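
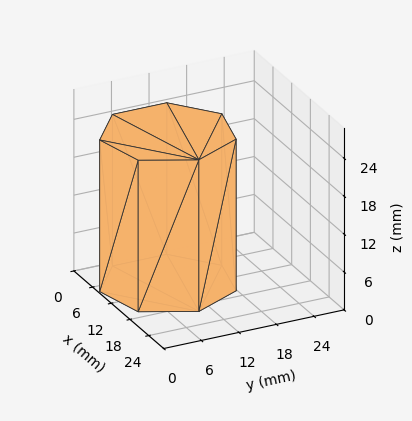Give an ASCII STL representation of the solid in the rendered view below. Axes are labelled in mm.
Reading the render: the shape is a regular 7-sided prism (a cylinder approximated with 7 flat sides), circumscribed radius ≈ 10 mm, height ≈ 24 mm (dimensions read to the nearest mm from the axis ticks). For the STL, each face is triangulated and given an outward normal.

solid part
  facet normal 0.0000 0.0000 -1.0000
    outer loop
      vertex 7.775 19.749 0.000
      vertex 16.235 17.818 0.000
      vertex 20.000 10.000 0.000
    endloop
  endfacet
  facet normal 0.0000 0.0000 -1.0000
    outer loop
      vertex 0.990 14.339 0.000
      vertex 7.775 19.749 0.000
      vertex 20.000 10.000 0.000
    endloop
  endfacet
  facet normal 0.0000 0.0000 -1.0000
    outer loop
      vertex 0.990 5.661 0.000
      vertex 0.990 14.339 0.000
      vertex 20.000 10.000 0.000
    endloop
  endfacet
  facet normal 0.0000 0.0000 -1.0000
    outer loop
      vertex 7.775 0.251 0.000
      vertex 0.990 5.661 0.000
      vertex 20.000 10.000 0.000
    endloop
  endfacet
  facet normal 0.0000 0.0000 -1.0000
    outer loop
      vertex 16.235 2.182 0.000
      vertex 7.775 0.251 0.000
      vertex 20.000 10.000 0.000
    endloop
  endfacet
  facet normal 0.0000 0.0000 1.0000
    outer loop
      vertex 20.000 10.000 24.000
      vertex 16.235 17.818 24.000
      vertex 7.775 19.749 24.000
    endloop
  endfacet
  facet normal 0.0000 0.0000 1.0000
    outer loop
      vertex 20.000 10.000 24.000
      vertex 7.775 19.749 24.000
      vertex 0.990 14.339 24.000
    endloop
  endfacet
  facet normal 0.0000 0.0000 1.0000
    outer loop
      vertex 20.000 10.000 24.000
      vertex 0.990 14.339 24.000
      vertex 0.990 5.661 24.000
    endloop
  endfacet
  facet normal 0.0000 0.0000 1.0000
    outer loop
      vertex 20.000 10.000 24.000
      vertex 0.990 5.661 24.000
      vertex 7.775 0.251 24.000
    endloop
  endfacet
  facet normal 0.0000 0.0000 1.0000
    outer loop
      vertex 20.000 10.000 24.000
      vertex 7.775 0.251 24.000
      vertex 16.235 2.182 24.000
    endloop
  endfacet
  facet normal 0.9010 0.4339 0.0000
    outer loop
      vertex 20.000 10.000 0.000
      vertex 16.235 17.818 0.000
      vertex 16.235 17.818 24.000
    endloop
  endfacet
  facet normal 0.9010 0.4339 0.0000
    outer loop
      vertex 20.000 10.000 0.000
      vertex 16.235 17.818 24.000
      vertex 20.000 10.000 24.000
    endloop
  endfacet
  facet normal 0.2225 0.9749 0.0000
    outer loop
      vertex 16.235 17.818 0.000
      vertex 7.775 19.749 0.000
      vertex 7.775 19.749 24.000
    endloop
  endfacet
  facet normal 0.2225 0.9749 0.0000
    outer loop
      vertex 16.235 17.818 0.000
      vertex 7.775 19.749 24.000
      vertex 16.235 17.818 24.000
    endloop
  endfacet
  facet normal -0.6234 0.7819 0.0000
    outer loop
      vertex 7.775 19.749 0.000
      vertex 0.990 14.339 0.000
      vertex 0.990 14.339 24.000
    endloop
  endfacet
  facet normal -0.6234 0.7819 0.0000
    outer loop
      vertex 7.775 19.749 0.000
      vertex 0.990 14.339 24.000
      vertex 7.775 19.749 24.000
    endloop
  endfacet
  facet normal -1.0000 0.0000 0.0000
    outer loop
      vertex 0.990 14.339 0.000
      vertex 0.990 5.661 0.000
      vertex 0.990 5.661 24.000
    endloop
  endfacet
  facet normal -1.0000 0.0000 0.0000
    outer loop
      vertex 0.990 14.339 0.000
      vertex 0.990 5.661 24.000
      vertex 0.990 14.339 24.000
    endloop
  endfacet
  facet normal -0.6234 -0.7819 0.0000
    outer loop
      vertex 0.990 5.661 0.000
      vertex 7.775 0.251 0.000
      vertex 7.775 0.251 24.000
    endloop
  endfacet
  facet normal -0.6234 -0.7819 0.0000
    outer loop
      vertex 0.990 5.661 0.000
      vertex 7.775 0.251 24.000
      vertex 0.990 5.661 24.000
    endloop
  endfacet
  facet normal 0.2225 -0.9749 0.0000
    outer loop
      vertex 7.775 0.251 0.000
      vertex 16.235 2.182 0.000
      vertex 16.235 2.182 24.000
    endloop
  endfacet
  facet normal 0.2225 -0.9749 0.0000
    outer loop
      vertex 7.775 0.251 0.000
      vertex 16.235 2.182 24.000
      vertex 7.775 0.251 24.000
    endloop
  endfacet
  facet normal 0.9010 -0.4339 0.0000
    outer loop
      vertex 16.235 2.182 0.000
      vertex 20.000 10.000 0.000
      vertex 20.000 10.000 24.000
    endloop
  endfacet
  facet normal 0.9010 -0.4339 0.0000
    outer loop
      vertex 16.235 2.182 0.000
      vertex 20.000 10.000 24.000
      vertex 16.235 2.182 24.000
    endloop
  endfacet
endsolid part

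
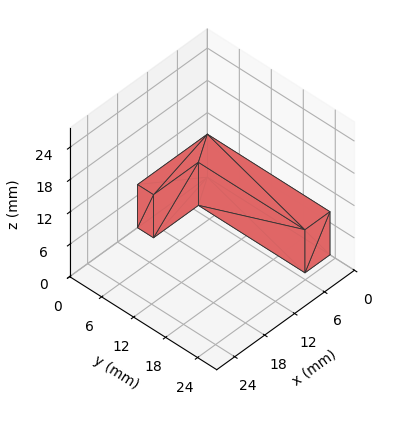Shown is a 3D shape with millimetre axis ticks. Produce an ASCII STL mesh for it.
Reading the render: the shape is an L-shaped prism: outer 14 × 23 mm, arm thicknesses ≈ 3 mm (horizontal) and 5 mm (vertical), extruded 8 mm in z (dimensions read to the nearest mm from the axis ticks). For the STL, each face is triangulated and given an outward normal.

solid part
  facet normal 0.0000 0.0000 -1.0000
    outer loop
      vertex 14.000 3.000 0.000
      vertex 14.000 0.000 0.000
      vertex 0.000 0.000 0.000
    endloop
  endfacet
  facet normal 0.0000 0.0000 -1.0000
    outer loop
      vertex 5.000 3.000 0.000
      vertex 14.000 3.000 0.000
      vertex 0.000 0.000 0.000
    endloop
  endfacet
  facet normal 0.0000 0.0000 -1.0000
    outer loop
      vertex 5.000 23.000 0.000
      vertex 5.000 3.000 0.000
      vertex 0.000 0.000 0.000
    endloop
  endfacet
  facet normal 0.0000 0.0000 -1.0000
    outer loop
      vertex 0.000 23.000 0.000
      vertex 5.000 23.000 0.000
      vertex 0.000 0.000 0.000
    endloop
  endfacet
  facet normal 0.0000 0.0000 1.0000
    outer loop
      vertex 0.000 0.000 8.000
      vertex 14.000 0.000 8.000
      vertex 14.000 3.000 8.000
    endloop
  endfacet
  facet normal 0.0000 0.0000 1.0000
    outer loop
      vertex 0.000 0.000 8.000
      vertex 14.000 3.000 8.000
      vertex 5.000 3.000 8.000
    endloop
  endfacet
  facet normal 0.0000 0.0000 1.0000
    outer loop
      vertex 0.000 0.000 8.000
      vertex 5.000 3.000 8.000
      vertex 5.000 23.000 8.000
    endloop
  endfacet
  facet normal 0.0000 0.0000 1.0000
    outer loop
      vertex 0.000 0.000 8.000
      vertex 5.000 23.000 8.000
      vertex 0.000 23.000 8.000
    endloop
  endfacet
  facet normal 0.0000 -1.0000 0.0000
    outer loop
      vertex 0.000 0.000 0.000
      vertex 14.000 0.000 0.000
      vertex 14.000 0.000 8.000
    endloop
  endfacet
  facet normal 0.0000 -1.0000 0.0000
    outer loop
      vertex 0.000 0.000 0.000
      vertex 14.000 0.000 8.000
      vertex 0.000 0.000 8.000
    endloop
  endfacet
  facet normal 1.0000 0.0000 0.0000
    outer loop
      vertex 14.000 0.000 0.000
      vertex 14.000 3.000 0.000
      vertex 14.000 3.000 8.000
    endloop
  endfacet
  facet normal 1.0000 0.0000 0.0000
    outer loop
      vertex 14.000 0.000 0.000
      vertex 14.000 3.000 8.000
      vertex 14.000 0.000 8.000
    endloop
  endfacet
  facet normal 0.0000 1.0000 0.0000
    outer loop
      vertex 14.000 3.000 0.000
      vertex 5.000 3.000 0.000
      vertex 5.000 3.000 8.000
    endloop
  endfacet
  facet normal 0.0000 1.0000 0.0000
    outer loop
      vertex 14.000 3.000 0.000
      vertex 5.000 3.000 8.000
      vertex 14.000 3.000 8.000
    endloop
  endfacet
  facet normal 1.0000 0.0000 0.0000
    outer loop
      vertex 5.000 3.000 0.000
      vertex 5.000 23.000 0.000
      vertex 5.000 23.000 8.000
    endloop
  endfacet
  facet normal 1.0000 0.0000 0.0000
    outer loop
      vertex 5.000 3.000 0.000
      vertex 5.000 23.000 8.000
      vertex 5.000 3.000 8.000
    endloop
  endfacet
  facet normal 0.0000 1.0000 0.0000
    outer loop
      vertex 5.000 23.000 0.000
      vertex 0.000 23.000 0.000
      vertex 0.000 23.000 8.000
    endloop
  endfacet
  facet normal 0.0000 1.0000 0.0000
    outer loop
      vertex 5.000 23.000 0.000
      vertex 0.000 23.000 8.000
      vertex 5.000 23.000 8.000
    endloop
  endfacet
  facet normal -1.0000 0.0000 0.0000
    outer loop
      vertex 0.000 23.000 0.000
      vertex 0.000 0.000 0.000
      vertex 0.000 0.000 8.000
    endloop
  endfacet
  facet normal -1.0000 0.0000 0.0000
    outer loop
      vertex 0.000 23.000 0.000
      vertex 0.000 0.000 8.000
      vertex 0.000 23.000 8.000
    endloop
  endfacet
endsolid part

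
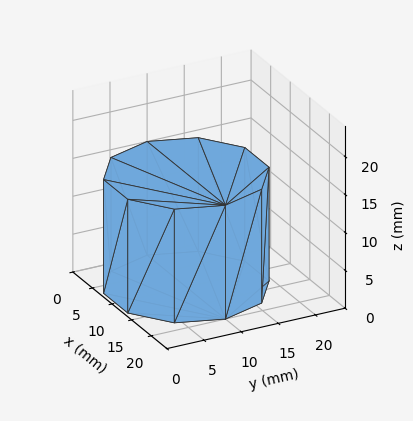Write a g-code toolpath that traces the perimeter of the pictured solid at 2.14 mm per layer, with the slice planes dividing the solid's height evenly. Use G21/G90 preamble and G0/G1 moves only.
Reading the render: the shape is a regular 10-sided prism (a cylinder approximated with 10 flat sides), circumscribed radius ≈ 10 mm, height ≈ 15 mm (dimensions read to the nearest mm from the axis ticks). For the g-code, the solid's height is divided into equal slices at the stated Δz and each level perimeter traced with G1 moves after a G0 lift.

; perimeter-only toolpath
G21 ; units = mm
G90 ; absolute positioning
G28 ; home
; layer 1
G0 Z2.14
G0 X20.00 Y10.00
G1 X18.09 Y15.88
G1 X13.09 Y19.51
G1 X6.91 Y19.51
G1 X1.91 Y15.88
G1 X0.00 Y10.00
G1 X1.91 Y4.12
G1 X6.91 Y0.49
G1 X13.09 Y0.49
G1 X18.09 Y4.12
G1 X20.00 Y10.00
; layer 2
G0 Z4.29
G0 X20.00 Y10.00
G1 X18.09 Y15.88
G1 X13.09 Y19.51
G1 X6.91 Y19.51
G1 X1.91 Y15.88
G1 X0.00 Y10.00
G1 X1.91 Y4.12
G1 X6.91 Y0.49
G1 X13.09 Y0.49
G1 X18.09 Y4.12
G1 X20.00 Y10.00
; layer 3
G0 Z6.43
G0 X20.00 Y10.00
G1 X18.09 Y15.88
G1 X13.09 Y19.51
G1 X6.91 Y19.51
G1 X1.91 Y15.88
G1 X0.00 Y10.00
G1 X1.91 Y4.12
G1 X6.91 Y0.49
G1 X13.09 Y0.49
G1 X18.09 Y4.12
G1 X20.00 Y10.00
; layer 4
G0 Z8.57
G0 X20.00 Y10.00
G1 X18.09 Y15.88
G1 X13.09 Y19.51
G1 X6.91 Y19.51
G1 X1.91 Y15.88
G1 X0.00 Y10.00
G1 X1.91 Y4.12
G1 X6.91 Y0.49
G1 X13.09 Y0.49
G1 X18.09 Y4.12
G1 X20.00 Y10.00
; layer 5
G0 Z10.71
G0 X20.00 Y10.00
G1 X18.09 Y15.88
G1 X13.09 Y19.51
G1 X6.91 Y19.51
G1 X1.91 Y15.88
G1 X0.00 Y10.00
G1 X1.91 Y4.12
G1 X6.91 Y0.49
G1 X13.09 Y0.49
G1 X18.09 Y4.12
G1 X20.00 Y10.00
; layer 6
G0 Z12.86
G0 X20.00 Y10.00
G1 X18.09 Y15.88
G1 X13.09 Y19.51
G1 X6.91 Y19.51
G1 X1.91 Y15.88
G1 X0.00 Y10.00
G1 X1.91 Y4.12
G1 X6.91 Y0.49
G1 X13.09 Y0.49
G1 X18.09 Y4.12
G1 X20.00 Y10.00
; layer 7
G0 Z15.00
G0 X20.00 Y10.00
G1 X18.09 Y15.88
G1 X13.09 Y19.51
G1 X6.91 Y19.51
G1 X1.91 Y15.88
G1 X0.00 Y10.00
G1 X1.91 Y4.12
G1 X6.91 Y0.49
G1 X13.09 Y0.49
G1 X18.09 Y4.12
G1 X20.00 Y10.00
M2 ; end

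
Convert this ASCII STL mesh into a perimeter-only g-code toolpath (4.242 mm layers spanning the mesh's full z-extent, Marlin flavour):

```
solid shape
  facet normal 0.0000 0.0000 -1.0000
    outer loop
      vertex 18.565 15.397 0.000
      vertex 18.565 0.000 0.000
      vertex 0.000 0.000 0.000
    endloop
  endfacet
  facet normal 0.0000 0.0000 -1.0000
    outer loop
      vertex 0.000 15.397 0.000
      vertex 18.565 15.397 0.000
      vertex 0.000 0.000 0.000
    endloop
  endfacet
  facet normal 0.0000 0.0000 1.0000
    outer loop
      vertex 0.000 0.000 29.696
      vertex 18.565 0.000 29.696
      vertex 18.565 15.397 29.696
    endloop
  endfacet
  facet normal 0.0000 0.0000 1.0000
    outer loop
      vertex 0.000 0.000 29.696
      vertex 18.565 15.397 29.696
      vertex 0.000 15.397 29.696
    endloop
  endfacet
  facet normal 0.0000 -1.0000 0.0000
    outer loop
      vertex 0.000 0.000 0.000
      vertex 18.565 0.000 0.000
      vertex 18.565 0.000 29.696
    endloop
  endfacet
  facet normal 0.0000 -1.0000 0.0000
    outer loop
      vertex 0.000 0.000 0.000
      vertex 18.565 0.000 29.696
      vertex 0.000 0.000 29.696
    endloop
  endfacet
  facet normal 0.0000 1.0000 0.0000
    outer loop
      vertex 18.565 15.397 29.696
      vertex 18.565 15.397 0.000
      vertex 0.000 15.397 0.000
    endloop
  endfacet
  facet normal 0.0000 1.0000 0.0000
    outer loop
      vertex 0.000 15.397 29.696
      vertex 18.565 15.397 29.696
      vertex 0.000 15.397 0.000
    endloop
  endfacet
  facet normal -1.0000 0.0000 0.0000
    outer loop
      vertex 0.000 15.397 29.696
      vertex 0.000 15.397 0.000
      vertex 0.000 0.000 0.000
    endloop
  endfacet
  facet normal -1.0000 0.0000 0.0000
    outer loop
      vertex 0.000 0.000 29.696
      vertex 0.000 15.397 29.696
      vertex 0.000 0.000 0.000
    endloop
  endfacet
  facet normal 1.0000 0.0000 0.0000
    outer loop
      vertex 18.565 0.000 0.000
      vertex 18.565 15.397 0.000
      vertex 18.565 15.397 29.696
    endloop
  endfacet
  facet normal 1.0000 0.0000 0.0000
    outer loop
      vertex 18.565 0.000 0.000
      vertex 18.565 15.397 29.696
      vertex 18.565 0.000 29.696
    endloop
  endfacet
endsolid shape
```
; perimeter-only toolpath
G21 ; units = mm
G90 ; absolute positioning
G28 ; home
; layer 1
G0 Z4.242
G0 X0.000 Y0.000
G1 X18.565 Y0.000
G1 X18.565 Y15.397
G1 X0.000 Y15.397
G1 X0.000 Y0.000
; layer 2
G0 Z8.485
G0 X0.000 Y0.000
G1 X18.565 Y0.000
G1 X18.565 Y15.397
G1 X0.000 Y15.397
G1 X0.000 Y0.000
; layer 3
G0 Z12.727
G0 X0.000 Y0.000
G1 X18.565 Y0.000
G1 X18.565 Y15.397
G1 X0.000 Y15.397
G1 X0.000 Y0.000
; layer 4
G0 Z16.969
G0 X0.000 Y0.000
G1 X18.565 Y0.000
G1 X18.565 Y15.397
G1 X0.000 Y15.397
G1 X0.000 Y0.000
; layer 5
G0 Z21.211
G0 X0.000 Y0.000
G1 X18.565 Y0.000
G1 X18.565 Y15.397
G1 X0.000 Y15.397
G1 X0.000 Y0.000
; layer 6
G0 Z25.454
G0 X0.000 Y0.000
G1 X18.565 Y0.000
G1 X18.565 Y15.397
G1 X0.000 Y15.397
G1 X0.000 Y0.000
; layer 7
G0 Z29.696
G0 X0.000 Y0.000
G1 X18.565 Y0.000
G1 X18.565 Y15.397
G1 X0.000 Y15.397
G1 X0.000 Y0.000
M2 ; end

The solid is a rectangular box, roughly 18.6 × 15.4 mm footprint and 29.7 mm tall. Slicing at Δz = 4.242 mm — 7 equal slices spanning the solid's height, so layer i sits at z = i·h/7 — gives 7 non-empty perimeters. Each is a 4-segment closed polygon; G0 lifts to the layer z and rapids to the start vertex, then G1 traces the edges.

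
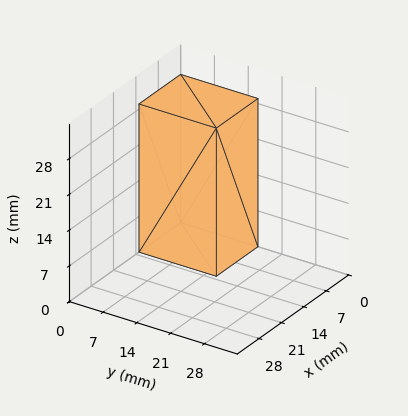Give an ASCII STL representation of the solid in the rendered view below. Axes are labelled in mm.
Reading the render: the shape is a rectangular box, roughly 13 × 16 mm footprint and 29 mm tall (dimensions read to the nearest mm from the axis ticks). For the STL, each face is triangulated and given an outward normal.

solid part
  facet normal 0.0000 0.0000 -1.0000
    outer loop
      vertex 13.00 16.00 0.00
      vertex 13.00 0.00 0.00
      vertex 0.00 0.00 0.00
    endloop
  endfacet
  facet normal 0.0000 0.0000 -1.0000
    outer loop
      vertex 0.00 16.00 0.00
      vertex 13.00 16.00 0.00
      vertex 0.00 0.00 0.00
    endloop
  endfacet
  facet normal 0.0000 0.0000 1.0000
    outer loop
      vertex 0.00 0.00 29.00
      vertex 13.00 0.00 29.00
      vertex 13.00 16.00 29.00
    endloop
  endfacet
  facet normal 0.0000 0.0000 1.0000
    outer loop
      vertex 0.00 0.00 29.00
      vertex 13.00 16.00 29.00
      vertex 0.00 16.00 29.00
    endloop
  endfacet
  facet normal 0.0000 -1.0000 0.0000
    outer loop
      vertex 0.00 0.00 0.00
      vertex 13.00 0.00 0.00
      vertex 13.00 0.00 29.00
    endloop
  endfacet
  facet normal 0.0000 -1.0000 0.0000
    outer loop
      vertex 0.00 0.00 0.00
      vertex 13.00 0.00 29.00
      vertex 0.00 0.00 29.00
    endloop
  endfacet
  facet normal 0.0000 1.0000 0.0000
    outer loop
      vertex 13.00 16.00 29.00
      vertex 13.00 16.00 0.00
      vertex 0.00 16.00 0.00
    endloop
  endfacet
  facet normal 0.0000 1.0000 0.0000
    outer loop
      vertex 0.00 16.00 29.00
      vertex 13.00 16.00 29.00
      vertex 0.00 16.00 0.00
    endloop
  endfacet
  facet normal -1.0000 0.0000 0.0000
    outer loop
      vertex 0.00 16.00 29.00
      vertex 0.00 16.00 0.00
      vertex 0.00 0.00 0.00
    endloop
  endfacet
  facet normal -1.0000 0.0000 0.0000
    outer loop
      vertex 0.00 0.00 29.00
      vertex 0.00 16.00 29.00
      vertex 0.00 0.00 0.00
    endloop
  endfacet
  facet normal 1.0000 0.0000 0.0000
    outer loop
      vertex 13.00 0.00 0.00
      vertex 13.00 16.00 0.00
      vertex 13.00 16.00 29.00
    endloop
  endfacet
  facet normal 1.0000 0.0000 0.0000
    outer loop
      vertex 13.00 0.00 0.00
      vertex 13.00 16.00 29.00
      vertex 13.00 0.00 29.00
    endloop
  endfacet
endsolid part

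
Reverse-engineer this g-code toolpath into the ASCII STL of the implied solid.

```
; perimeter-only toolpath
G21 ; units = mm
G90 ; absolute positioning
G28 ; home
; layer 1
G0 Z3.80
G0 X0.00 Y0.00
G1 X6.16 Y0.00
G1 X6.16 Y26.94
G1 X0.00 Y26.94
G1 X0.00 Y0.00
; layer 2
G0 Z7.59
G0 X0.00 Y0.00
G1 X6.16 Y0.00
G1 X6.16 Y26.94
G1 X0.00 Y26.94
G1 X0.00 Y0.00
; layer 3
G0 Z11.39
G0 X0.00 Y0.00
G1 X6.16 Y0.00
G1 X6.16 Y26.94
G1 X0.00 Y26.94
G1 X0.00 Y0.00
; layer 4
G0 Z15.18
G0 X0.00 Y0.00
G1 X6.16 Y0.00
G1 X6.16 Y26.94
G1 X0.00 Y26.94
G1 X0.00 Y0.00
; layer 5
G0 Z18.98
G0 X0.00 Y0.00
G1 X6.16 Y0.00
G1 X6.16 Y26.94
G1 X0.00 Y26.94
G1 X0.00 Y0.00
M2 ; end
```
solid part
  facet normal 0.0000 0.0000 -1.0000
    outer loop
      vertex 6.16 26.94 0.00
      vertex 6.16 0.00 0.00
      vertex 0.00 0.00 0.00
    endloop
  endfacet
  facet normal 0.0000 0.0000 -1.0000
    outer loop
      vertex 0.00 26.94 0.00
      vertex 6.16 26.94 0.00
      vertex 0.00 0.00 0.00
    endloop
  endfacet
  facet normal 0.0000 0.0000 1.0000
    outer loop
      vertex 0.00 0.00 18.98
      vertex 6.16 0.00 18.98
      vertex 6.16 26.94 18.98
    endloop
  endfacet
  facet normal 0.0000 0.0000 1.0000
    outer loop
      vertex 0.00 0.00 18.98
      vertex 6.16 26.94 18.98
      vertex 0.00 26.94 18.98
    endloop
  endfacet
  facet normal 0.0000 -1.0000 0.0000
    outer loop
      vertex 0.00 0.00 0.00
      vertex 6.16 0.00 0.00
      vertex 6.16 0.00 18.98
    endloop
  endfacet
  facet normal 0.0000 -1.0000 0.0000
    outer loop
      vertex 0.00 0.00 0.00
      vertex 6.16 0.00 18.98
      vertex 0.00 0.00 18.98
    endloop
  endfacet
  facet normal 0.0000 1.0000 0.0000
    outer loop
      vertex 6.16 26.94 18.98
      vertex 6.16 26.94 0.00
      vertex 0.00 26.94 0.00
    endloop
  endfacet
  facet normal 0.0000 1.0000 0.0000
    outer loop
      vertex 0.00 26.94 18.98
      vertex 6.16 26.94 18.98
      vertex 0.00 26.94 0.00
    endloop
  endfacet
  facet normal -1.0000 0.0000 0.0000
    outer loop
      vertex 0.00 26.94 18.98
      vertex 0.00 26.94 0.00
      vertex 0.00 0.00 0.00
    endloop
  endfacet
  facet normal -1.0000 0.0000 0.0000
    outer loop
      vertex 0.00 0.00 18.98
      vertex 0.00 26.94 18.98
      vertex 0.00 0.00 0.00
    endloop
  endfacet
  facet normal 1.0000 0.0000 0.0000
    outer loop
      vertex 6.16 0.00 0.00
      vertex 6.16 26.94 0.00
      vertex 6.16 26.94 18.98
    endloop
  endfacet
  facet normal 1.0000 0.0000 0.0000
    outer loop
      vertex 6.16 0.00 0.00
      vertex 6.16 26.94 18.98
      vertex 6.16 0.00 18.98
    endloop
  endfacet
endsolid part

The G0 Z moves step by Δz≈3.80 mm. Every layer's G1 loop is the same polygon, so the solid is a straight extrusion of it from z=0 to z≈19. Closing with flat bottom and top caps and triangulating gives 12 facets — a rectangular box, roughly 6.16 × 26.9 mm footprint and 19 mm tall.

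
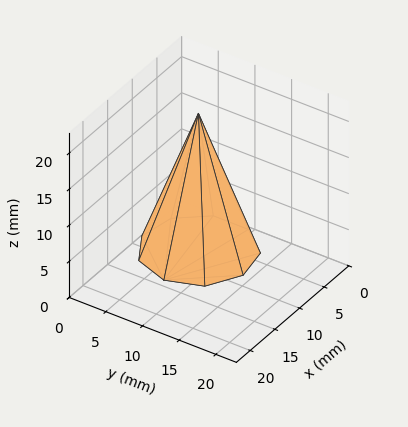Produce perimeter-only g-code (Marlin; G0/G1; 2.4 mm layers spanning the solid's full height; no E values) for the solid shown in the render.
Reading the render: the shape is a regular 9-sided pyramid, base circumscribed radius ≈ 7 mm, apex at z ≈ 19 mm (dimensions read to the nearest mm from the axis ticks). For the g-code, the solid's height is divided into equal slices at the stated Δz and each level perimeter traced with G1 moves after a G0 lift.

; perimeter-only toolpath
G21 ; units = mm
G90 ; absolute positioning
G28 ; home
; layer 1
G0 Z2.4
G0 X13.1 Y7.0
G1 X11.7 Y10.9
G1 X8.0 Y13.0
G1 X3.9 Y12.3
G1 X1.2 Y9.1
G1 X1.2 Y4.9
G1 X3.9 Y1.7
G1 X8.0 Y1.0
G1 X11.7 Y3.1
G1 X13.1 Y7.0
; layer 2
G0 Z4.8
G0 X12.2 Y7.0
G1 X11.1 Y10.4
G1 X7.9 Y12.2
G1 X4.4 Y11.6
G1 X2.0 Y8.8
G1 X2.0 Y5.2
G1 X4.4 Y2.4
G1 X7.9 Y1.8
G1 X11.1 Y3.6
G1 X12.2 Y7.0
; layer 3
G0 Z7.1
G0 X11.4 Y7.0
G1 X10.4 Y9.8
G1 X7.8 Y11.3
G1 X4.8 Y10.8
G1 X2.9 Y8.5
G1 X2.9 Y5.5
G1 X4.8 Y3.2
G1 X7.8 Y2.7
G1 X10.4 Y4.2
G1 X11.4 Y7.0
; layer 4
G0 Z9.5
G0 X10.5 Y7.0
G1 X9.7 Y9.2
G1 X7.6 Y10.4
G1 X5.2 Y10.1
G1 X3.7 Y8.2
G1 X3.7 Y5.8
G1 X5.2 Y4.0
G1 X7.6 Y3.5
G1 X9.7 Y4.8
G1 X10.5 Y7.0
; layer 5
G0 Z11.9
G0 X9.6 Y7.0
G1 X9.0 Y8.7
G1 X7.4 Y9.6
G1 X5.7 Y9.3
G1 X4.5 Y7.9
G1 X4.5 Y6.1
G1 X5.7 Y4.7
G1 X7.4 Y4.4
G1 X9.0 Y5.3
G1 X9.6 Y7.0
; layer 6
G0 Z14.2
G0 X8.8 Y7.0
G1 X8.3 Y8.1
G1 X7.3 Y8.7
G1 X6.1 Y8.5
G1 X5.3 Y7.6
G1 X5.3 Y6.4
G1 X6.1 Y5.5
G1 X7.3 Y5.3
G1 X8.3 Y5.9
G1 X8.8 Y7.0
; layer 7
G0 Z16.6
G0 X7.9 Y7.0
G1 X7.7 Y7.6
G1 X7.2 Y7.9
G1 X6.6 Y7.8
G1 X6.2 Y7.3
G1 X6.2 Y6.7
G1 X6.6 Y6.2
G1 X7.2 Y6.1
G1 X7.7 Y6.4
G1 X7.9 Y7.0
M2 ; end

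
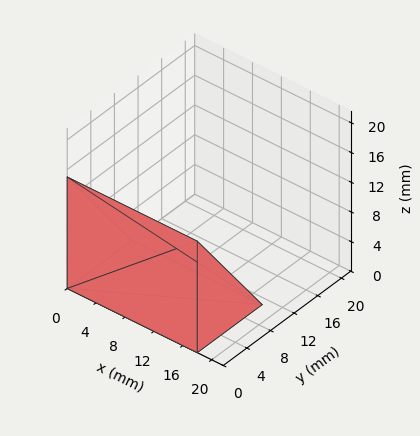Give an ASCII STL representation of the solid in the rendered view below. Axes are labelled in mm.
Reading the render: the shape is a wedge (ramp): 18 × 11 mm base, rising to 15 mm along the y=0 edge and sloping linearly to z=0 at y=11 (dimensions read to the nearest mm from the axis ticks). For the STL, each face is triangulated and given an outward normal.

solid part
  facet normal 0.0000 0.0000 -1.0000
    outer loop
      vertex 18.000 11.000 0.000
      vertex 18.000 0.000 0.000
      vertex 0.000 0.000 0.000
    endloop
  endfacet
  facet normal 0.0000 0.0000 -1.0000
    outer loop
      vertex 0.000 11.000 0.000
      vertex 18.000 11.000 0.000
      vertex 0.000 0.000 0.000
    endloop
  endfacet
  facet normal 0.0000 -1.0000 0.0000
    outer loop
      vertex 0.000 0.000 0.000
      vertex 18.000 0.000 0.000
      vertex 18.000 0.000 15.000
    endloop
  endfacet
  facet normal 0.0000 -1.0000 0.0000
    outer loop
      vertex 0.000 0.000 0.000
      vertex 18.000 0.000 15.000
      vertex 0.000 0.000 15.000
    endloop
  endfacet
  facet normal 0.0000 0.8064 0.5914
    outer loop
      vertex 0.000 0.000 15.000
      vertex 18.000 0.000 15.000
      vertex 18.000 11.000 0.000
    endloop
  endfacet
  facet normal 0.0000 0.8064 0.5914
    outer loop
      vertex 0.000 0.000 15.000
      vertex 18.000 11.000 0.000
      vertex 0.000 11.000 0.000
    endloop
  endfacet
  facet normal -1.0000 0.0000 0.0000
    outer loop
      vertex 0.000 0.000 15.000
      vertex 0.000 11.000 0.000
      vertex 0.000 0.000 0.000
    endloop
  endfacet
  facet normal 1.0000 0.0000 0.0000
    outer loop
      vertex 18.000 0.000 0.000
      vertex 18.000 11.000 0.000
      vertex 18.000 0.000 15.000
    endloop
  endfacet
endsolid part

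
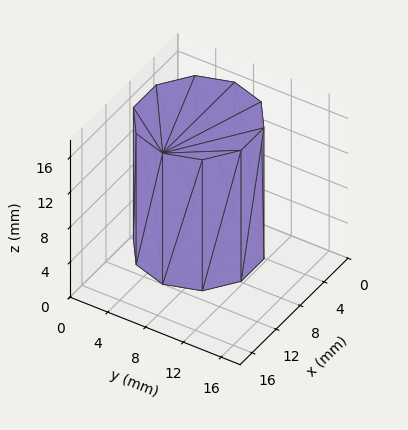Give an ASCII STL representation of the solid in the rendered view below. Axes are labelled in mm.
Reading the render: the shape is a regular 10-sided prism (a cylinder approximated with 10 flat sides), circumscribed radius ≈ 6 mm, height ≈ 15 mm (dimensions read to the nearest mm from the axis ticks). For the STL, each face is triangulated and given an outward normal.

solid part
  facet normal 0.0000 0.0000 -1.0000
    outer loop
      vertex 7.9 11.7 0.0
      vertex 10.9 9.5 0.0
      vertex 12.0 6.0 0.0
    endloop
  endfacet
  facet normal 0.0000 0.0000 -1.0000
    outer loop
      vertex 4.1 11.7 0.0
      vertex 7.9 11.7 0.0
      vertex 12.0 6.0 0.0
    endloop
  endfacet
  facet normal 0.0000 0.0000 -1.0000
    outer loop
      vertex 1.1 9.5 0.0
      vertex 4.1 11.7 0.0
      vertex 12.0 6.0 0.0
    endloop
  endfacet
  facet normal 0.0000 0.0000 -1.0000
    outer loop
      vertex 0.0 6.0 0.0
      vertex 1.1 9.5 0.0
      vertex 12.0 6.0 0.0
    endloop
  endfacet
  facet normal 0.0000 0.0000 -1.0000
    outer loop
      vertex 1.1 2.5 0.0
      vertex 0.0 6.0 0.0
      vertex 12.0 6.0 0.0
    endloop
  endfacet
  facet normal 0.0000 0.0000 -1.0000
    outer loop
      vertex 4.1 0.3 0.0
      vertex 1.1 2.5 0.0
      vertex 12.0 6.0 0.0
    endloop
  endfacet
  facet normal 0.0000 0.0000 -1.0000
    outer loop
      vertex 7.9 0.3 0.0
      vertex 4.1 0.3 0.0
      vertex 12.0 6.0 0.0
    endloop
  endfacet
  facet normal 0.0000 0.0000 -1.0000
    outer loop
      vertex 10.9 2.5 0.0
      vertex 7.9 0.3 0.0
      vertex 12.0 6.0 0.0
    endloop
  endfacet
  facet normal 0.0000 0.0000 1.0000
    outer loop
      vertex 12.0 6.0 15.0
      vertex 10.9 9.5 15.0
      vertex 7.9 11.7 15.0
    endloop
  endfacet
  facet normal 0.0000 0.0000 1.0000
    outer loop
      vertex 12.0 6.0 15.0
      vertex 7.9 11.7 15.0
      vertex 4.1 11.7 15.0
    endloop
  endfacet
  facet normal 0.0000 0.0000 1.0000
    outer loop
      vertex 12.0 6.0 15.0
      vertex 4.1 11.7 15.0
      vertex 1.1 9.5 15.0
    endloop
  endfacet
  facet normal 0.0000 0.0000 1.0000
    outer loop
      vertex 12.0 6.0 15.0
      vertex 1.1 9.5 15.0
      vertex 0.0 6.0 15.0
    endloop
  endfacet
  facet normal 0.0000 0.0000 1.0000
    outer loop
      vertex 12.0 6.0 15.0
      vertex 0.0 6.0 15.0
      vertex 1.1 2.5 15.0
    endloop
  endfacet
  facet normal 0.0000 0.0000 1.0000
    outer loop
      vertex 12.0 6.0 15.0
      vertex 1.1 2.5 15.0
      vertex 4.1 0.3 15.0
    endloop
  endfacet
  facet normal 0.0000 0.0000 1.0000
    outer loop
      vertex 12.0 6.0 15.0
      vertex 4.1 0.3 15.0
      vertex 7.9 0.3 15.0
    endloop
  endfacet
  facet normal 0.0000 0.0000 1.0000
    outer loop
      vertex 12.0 6.0 15.0
      vertex 7.9 0.3 15.0
      vertex 10.9 2.5 15.0
    endloop
  endfacet
  facet normal 0.9540 0.2998 0.0000
    outer loop
      vertex 12.0 6.0 0.0
      vertex 10.9 9.5 0.0
      vertex 10.9 9.5 15.0
    endloop
  endfacet
  facet normal 0.9540 0.2998 0.0000
    outer loop
      vertex 12.0 6.0 0.0
      vertex 10.9 9.5 15.0
      vertex 12.0 6.0 15.0
    endloop
  endfacet
  facet normal 0.5914 0.8064 0.0000
    outer loop
      vertex 10.9 9.5 0.0
      vertex 7.9 11.7 0.0
      vertex 7.9 11.7 15.0
    endloop
  endfacet
  facet normal 0.5914 0.8064 0.0000
    outer loop
      vertex 10.9 9.5 0.0
      vertex 7.9 11.7 15.0
      vertex 10.9 9.5 15.0
    endloop
  endfacet
  facet normal 0.0000 1.0000 0.0000
    outer loop
      vertex 7.9 11.7 0.0
      vertex 4.1 11.7 0.0
      vertex 4.1 11.7 15.0
    endloop
  endfacet
  facet normal 0.0000 1.0000 0.0000
    outer loop
      vertex 7.9 11.7 0.0
      vertex 4.1 11.7 15.0
      vertex 7.9 11.7 15.0
    endloop
  endfacet
  facet normal -0.5914 0.8064 0.0000
    outer loop
      vertex 4.1 11.7 0.0
      vertex 1.1 9.5 0.0
      vertex 1.1 9.5 15.0
    endloop
  endfacet
  facet normal -0.5914 0.8064 0.0000
    outer loop
      vertex 4.1 11.7 0.0
      vertex 1.1 9.5 15.0
      vertex 4.1 11.7 15.0
    endloop
  endfacet
  facet normal -0.9540 0.2998 0.0000
    outer loop
      vertex 1.1 9.5 0.0
      vertex 0.0 6.0 0.0
      vertex 0.0 6.0 15.0
    endloop
  endfacet
  facet normal -0.9540 0.2998 0.0000
    outer loop
      vertex 1.1 9.5 0.0
      vertex 0.0 6.0 15.0
      vertex 1.1 9.5 15.0
    endloop
  endfacet
  facet normal -0.9540 -0.2998 0.0000
    outer loop
      vertex 0.0 6.0 0.0
      vertex 1.1 2.5 0.0
      vertex 1.1 2.5 15.0
    endloop
  endfacet
  facet normal -0.9540 -0.2998 0.0000
    outer loop
      vertex 0.0 6.0 0.0
      vertex 1.1 2.5 15.0
      vertex 0.0 6.0 15.0
    endloop
  endfacet
  facet normal -0.5914 -0.8064 0.0000
    outer loop
      vertex 1.1 2.5 0.0
      vertex 4.1 0.3 0.0
      vertex 4.1 0.3 15.0
    endloop
  endfacet
  facet normal -0.5914 -0.8064 0.0000
    outer loop
      vertex 1.1 2.5 0.0
      vertex 4.1 0.3 15.0
      vertex 1.1 2.5 15.0
    endloop
  endfacet
  facet normal 0.0000 -1.0000 0.0000
    outer loop
      vertex 4.1 0.3 0.0
      vertex 7.9 0.3 0.0
      vertex 7.9 0.3 15.0
    endloop
  endfacet
  facet normal 0.0000 -1.0000 0.0000
    outer loop
      vertex 4.1 0.3 0.0
      vertex 7.9 0.3 15.0
      vertex 4.1 0.3 15.0
    endloop
  endfacet
  facet normal 0.5914 -0.8064 0.0000
    outer loop
      vertex 7.9 0.3 0.0
      vertex 10.9 2.5 0.0
      vertex 10.9 2.5 15.0
    endloop
  endfacet
  facet normal 0.5914 -0.8064 0.0000
    outer loop
      vertex 7.9 0.3 0.0
      vertex 10.9 2.5 15.0
      vertex 7.9 0.3 15.0
    endloop
  endfacet
  facet normal 0.9540 -0.2998 0.0000
    outer loop
      vertex 10.9 2.5 0.0
      vertex 12.0 6.0 0.0
      vertex 12.0 6.0 15.0
    endloop
  endfacet
  facet normal 0.9540 -0.2998 0.0000
    outer loop
      vertex 10.9 2.5 0.0
      vertex 12.0 6.0 15.0
      vertex 10.9 2.5 15.0
    endloop
  endfacet
endsolid part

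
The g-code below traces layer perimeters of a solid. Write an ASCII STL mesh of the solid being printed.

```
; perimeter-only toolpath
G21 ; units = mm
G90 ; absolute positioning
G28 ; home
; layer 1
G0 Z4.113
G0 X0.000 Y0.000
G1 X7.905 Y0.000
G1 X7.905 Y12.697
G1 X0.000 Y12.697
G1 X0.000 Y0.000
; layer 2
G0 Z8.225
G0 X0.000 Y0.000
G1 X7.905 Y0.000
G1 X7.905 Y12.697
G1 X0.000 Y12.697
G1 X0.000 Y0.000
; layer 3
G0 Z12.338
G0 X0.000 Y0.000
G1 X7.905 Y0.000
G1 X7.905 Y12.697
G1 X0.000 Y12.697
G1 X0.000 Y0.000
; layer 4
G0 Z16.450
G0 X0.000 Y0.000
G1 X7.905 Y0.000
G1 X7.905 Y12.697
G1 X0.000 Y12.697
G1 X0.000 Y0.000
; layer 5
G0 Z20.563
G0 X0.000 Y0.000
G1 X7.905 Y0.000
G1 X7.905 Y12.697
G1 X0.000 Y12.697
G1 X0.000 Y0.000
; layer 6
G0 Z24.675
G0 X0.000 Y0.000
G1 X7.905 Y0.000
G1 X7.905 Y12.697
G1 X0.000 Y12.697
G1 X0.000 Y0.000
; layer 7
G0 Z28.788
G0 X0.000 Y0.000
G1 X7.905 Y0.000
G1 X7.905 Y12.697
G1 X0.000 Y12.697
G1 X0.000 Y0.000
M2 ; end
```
solid part
  facet normal 0.0000 0.0000 -1.0000
    outer loop
      vertex 7.905 12.697 0.000
      vertex 7.905 0.000 0.000
      vertex 0.000 0.000 0.000
    endloop
  endfacet
  facet normal 0.0000 0.0000 -1.0000
    outer loop
      vertex 0.000 12.697 0.000
      vertex 7.905 12.697 0.000
      vertex 0.000 0.000 0.000
    endloop
  endfacet
  facet normal 0.0000 0.0000 1.0000
    outer loop
      vertex 0.000 0.000 28.788
      vertex 7.905 0.000 28.788
      vertex 7.905 12.697 28.788
    endloop
  endfacet
  facet normal 0.0000 0.0000 1.0000
    outer loop
      vertex 0.000 0.000 28.788
      vertex 7.905 12.697 28.788
      vertex 0.000 12.697 28.788
    endloop
  endfacet
  facet normal 0.0000 -1.0000 0.0000
    outer loop
      vertex 0.000 0.000 0.000
      vertex 7.905 0.000 0.000
      vertex 7.905 0.000 28.788
    endloop
  endfacet
  facet normal 0.0000 -1.0000 0.0000
    outer loop
      vertex 0.000 0.000 0.000
      vertex 7.905 0.000 28.788
      vertex 0.000 0.000 28.788
    endloop
  endfacet
  facet normal 0.0000 1.0000 0.0000
    outer loop
      vertex 7.905 12.697 28.788
      vertex 7.905 12.697 0.000
      vertex 0.000 12.697 0.000
    endloop
  endfacet
  facet normal 0.0000 1.0000 0.0000
    outer loop
      vertex 0.000 12.697 28.788
      vertex 7.905 12.697 28.788
      vertex 0.000 12.697 0.000
    endloop
  endfacet
  facet normal -1.0000 0.0000 0.0000
    outer loop
      vertex 0.000 12.697 28.788
      vertex 0.000 12.697 0.000
      vertex 0.000 0.000 0.000
    endloop
  endfacet
  facet normal -1.0000 0.0000 0.0000
    outer loop
      vertex 0.000 0.000 28.788
      vertex 0.000 12.697 28.788
      vertex 0.000 0.000 0.000
    endloop
  endfacet
  facet normal 1.0000 0.0000 0.0000
    outer loop
      vertex 7.905 0.000 0.000
      vertex 7.905 12.697 0.000
      vertex 7.905 12.697 28.788
    endloop
  endfacet
  facet normal 1.0000 0.0000 0.0000
    outer loop
      vertex 7.905 0.000 0.000
      vertex 7.905 12.697 28.788
      vertex 7.905 0.000 28.788
    endloop
  endfacet
endsolid part

The G0 Z moves step by Δz≈4.113 mm. Every layer's G1 loop is the same polygon, so the solid is a straight extrusion of it from z=0 to z≈28.8. Closing with flat bottom and top caps and triangulating gives 12 facets — a rectangular box, roughly 7.91 × 12.7 mm footprint and 28.8 mm tall.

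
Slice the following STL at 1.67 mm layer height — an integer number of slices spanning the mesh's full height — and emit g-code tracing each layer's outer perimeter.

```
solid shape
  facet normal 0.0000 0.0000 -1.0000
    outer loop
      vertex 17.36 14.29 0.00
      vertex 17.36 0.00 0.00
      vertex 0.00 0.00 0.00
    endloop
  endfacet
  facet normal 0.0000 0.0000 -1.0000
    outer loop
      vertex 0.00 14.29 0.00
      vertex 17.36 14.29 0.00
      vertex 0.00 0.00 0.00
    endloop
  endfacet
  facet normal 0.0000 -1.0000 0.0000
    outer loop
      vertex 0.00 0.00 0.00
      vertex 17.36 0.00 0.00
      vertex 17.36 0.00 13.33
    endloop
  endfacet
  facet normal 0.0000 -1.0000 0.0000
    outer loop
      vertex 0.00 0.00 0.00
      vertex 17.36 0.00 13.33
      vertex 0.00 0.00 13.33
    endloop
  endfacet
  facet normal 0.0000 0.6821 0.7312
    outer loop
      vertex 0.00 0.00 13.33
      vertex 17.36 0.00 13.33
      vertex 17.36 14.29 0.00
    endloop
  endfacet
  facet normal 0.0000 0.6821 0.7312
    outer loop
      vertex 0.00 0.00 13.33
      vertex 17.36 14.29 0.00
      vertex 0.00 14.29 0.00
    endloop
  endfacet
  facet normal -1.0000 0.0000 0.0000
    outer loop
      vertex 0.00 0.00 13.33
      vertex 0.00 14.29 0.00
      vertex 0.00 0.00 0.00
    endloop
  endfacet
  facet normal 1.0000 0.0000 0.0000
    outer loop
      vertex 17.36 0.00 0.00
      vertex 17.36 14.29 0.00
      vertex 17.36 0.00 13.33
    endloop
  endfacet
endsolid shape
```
; perimeter-only toolpath
G21 ; units = mm
G90 ; absolute positioning
G28 ; home
; layer 1
G0 Z1.67
G0 X0.00 Y0.00
G1 X17.36 Y0.00
G1 X17.36 Y12.50
G1 X0.00 Y12.50
G1 X0.00 Y0.00
; layer 2
G0 Z3.33
G0 X0.00 Y0.00
G1 X17.36 Y0.00
G1 X17.36 Y10.72
G1 X0.00 Y10.72
G1 X0.00 Y0.00
; layer 3
G0 Z5.00
G0 X0.00 Y0.00
G1 X17.36 Y0.00
G1 X17.36 Y8.93
G1 X0.00 Y8.93
G1 X0.00 Y0.00
; layer 4
G0 Z6.67
G0 X0.00 Y0.00
G1 X17.36 Y0.00
G1 X17.36 Y7.14
G1 X0.00 Y7.14
G1 X0.00 Y0.00
; layer 5
G0 Z8.33
G0 X0.00 Y0.00
G1 X17.36 Y0.00
G1 X17.36 Y5.36
G1 X0.00 Y5.36
G1 X0.00 Y0.00
; layer 6
G0 Z10.00
G0 X0.00 Y0.00
G1 X17.36 Y0.00
G1 X17.36 Y3.57
G1 X0.00 Y3.57
G1 X0.00 Y0.00
; layer 7
G0 Z11.66
G0 X0.00 Y0.00
G1 X17.36 Y0.00
G1 X17.36 Y1.79
G1 X0.00 Y1.79
G1 X0.00 Y0.00
M2 ; end

The solid is a wedge (ramp): 17.4 × 14.3 mm base, rising to 13.3 mm along the y=0 edge and sloping linearly to z=0 at y=14.3. Slicing at Δz = 1.67 mm — 8 equal slices spanning the solid's height, so layer i sits at z = i·h/8 — gives 7 non-empty perimeters. Each is a 4-segment closed polygon; G0 lifts to the layer z and rapids to the start vertex, then G1 traces the edges. The cross-section shrinks linearly with z (the slice at the apex is degenerate and omitted).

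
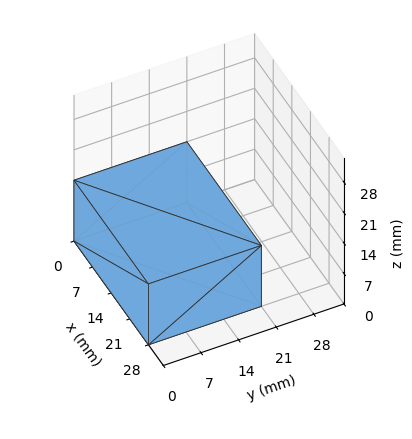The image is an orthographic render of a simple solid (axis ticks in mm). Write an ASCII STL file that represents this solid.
Reading the render: the shape is a rectangular box, roughly 28 × 21 mm footprint and 14 mm tall (dimensions read to the nearest mm from the axis ticks). For the STL, each face is triangulated and given an outward normal.

solid part
  facet normal 0.0000 0.0000 -1.0000
    outer loop
      vertex 28.000 21.000 0.000
      vertex 28.000 0.000 0.000
      vertex 0.000 0.000 0.000
    endloop
  endfacet
  facet normal 0.0000 0.0000 -1.0000
    outer loop
      vertex 0.000 21.000 0.000
      vertex 28.000 21.000 0.000
      vertex 0.000 0.000 0.000
    endloop
  endfacet
  facet normal 0.0000 0.0000 1.0000
    outer loop
      vertex 0.000 0.000 14.000
      vertex 28.000 0.000 14.000
      vertex 28.000 21.000 14.000
    endloop
  endfacet
  facet normal 0.0000 0.0000 1.0000
    outer loop
      vertex 0.000 0.000 14.000
      vertex 28.000 21.000 14.000
      vertex 0.000 21.000 14.000
    endloop
  endfacet
  facet normal 0.0000 -1.0000 0.0000
    outer loop
      vertex 0.000 0.000 0.000
      vertex 28.000 0.000 0.000
      vertex 28.000 0.000 14.000
    endloop
  endfacet
  facet normal 0.0000 -1.0000 0.0000
    outer loop
      vertex 0.000 0.000 0.000
      vertex 28.000 0.000 14.000
      vertex 0.000 0.000 14.000
    endloop
  endfacet
  facet normal 0.0000 1.0000 0.0000
    outer loop
      vertex 28.000 21.000 14.000
      vertex 28.000 21.000 0.000
      vertex 0.000 21.000 0.000
    endloop
  endfacet
  facet normal 0.0000 1.0000 0.0000
    outer loop
      vertex 0.000 21.000 14.000
      vertex 28.000 21.000 14.000
      vertex 0.000 21.000 0.000
    endloop
  endfacet
  facet normal -1.0000 0.0000 0.0000
    outer loop
      vertex 0.000 21.000 14.000
      vertex 0.000 21.000 0.000
      vertex 0.000 0.000 0.000
    endloop
  endfacet
  facet normal -1.0000 0.0000 0.0000
    outer loop
      vertex 0.000 0.000 14.000
      vertex 0.000 21.000 14.000
      vertex 0.000 0.000 0.000
    endloop
  endfacet
  facet normal 1.0000 0.0000 0.0000
    outer loop
      vertex 28.000 0.000 0.000
      vertex 28.000 21.000 0.000
      vertex 28.000 21.000 14.000
    endloop
  endfacet
  facet normal 1.0000 0.0000 0.0000
    outer loop
      vertex 28.000 0.000 0.000
      vertex 28.000 21.000 14.000
      vertex 28.000 0.000 14.000
    endloop
  endfacet
endsolid part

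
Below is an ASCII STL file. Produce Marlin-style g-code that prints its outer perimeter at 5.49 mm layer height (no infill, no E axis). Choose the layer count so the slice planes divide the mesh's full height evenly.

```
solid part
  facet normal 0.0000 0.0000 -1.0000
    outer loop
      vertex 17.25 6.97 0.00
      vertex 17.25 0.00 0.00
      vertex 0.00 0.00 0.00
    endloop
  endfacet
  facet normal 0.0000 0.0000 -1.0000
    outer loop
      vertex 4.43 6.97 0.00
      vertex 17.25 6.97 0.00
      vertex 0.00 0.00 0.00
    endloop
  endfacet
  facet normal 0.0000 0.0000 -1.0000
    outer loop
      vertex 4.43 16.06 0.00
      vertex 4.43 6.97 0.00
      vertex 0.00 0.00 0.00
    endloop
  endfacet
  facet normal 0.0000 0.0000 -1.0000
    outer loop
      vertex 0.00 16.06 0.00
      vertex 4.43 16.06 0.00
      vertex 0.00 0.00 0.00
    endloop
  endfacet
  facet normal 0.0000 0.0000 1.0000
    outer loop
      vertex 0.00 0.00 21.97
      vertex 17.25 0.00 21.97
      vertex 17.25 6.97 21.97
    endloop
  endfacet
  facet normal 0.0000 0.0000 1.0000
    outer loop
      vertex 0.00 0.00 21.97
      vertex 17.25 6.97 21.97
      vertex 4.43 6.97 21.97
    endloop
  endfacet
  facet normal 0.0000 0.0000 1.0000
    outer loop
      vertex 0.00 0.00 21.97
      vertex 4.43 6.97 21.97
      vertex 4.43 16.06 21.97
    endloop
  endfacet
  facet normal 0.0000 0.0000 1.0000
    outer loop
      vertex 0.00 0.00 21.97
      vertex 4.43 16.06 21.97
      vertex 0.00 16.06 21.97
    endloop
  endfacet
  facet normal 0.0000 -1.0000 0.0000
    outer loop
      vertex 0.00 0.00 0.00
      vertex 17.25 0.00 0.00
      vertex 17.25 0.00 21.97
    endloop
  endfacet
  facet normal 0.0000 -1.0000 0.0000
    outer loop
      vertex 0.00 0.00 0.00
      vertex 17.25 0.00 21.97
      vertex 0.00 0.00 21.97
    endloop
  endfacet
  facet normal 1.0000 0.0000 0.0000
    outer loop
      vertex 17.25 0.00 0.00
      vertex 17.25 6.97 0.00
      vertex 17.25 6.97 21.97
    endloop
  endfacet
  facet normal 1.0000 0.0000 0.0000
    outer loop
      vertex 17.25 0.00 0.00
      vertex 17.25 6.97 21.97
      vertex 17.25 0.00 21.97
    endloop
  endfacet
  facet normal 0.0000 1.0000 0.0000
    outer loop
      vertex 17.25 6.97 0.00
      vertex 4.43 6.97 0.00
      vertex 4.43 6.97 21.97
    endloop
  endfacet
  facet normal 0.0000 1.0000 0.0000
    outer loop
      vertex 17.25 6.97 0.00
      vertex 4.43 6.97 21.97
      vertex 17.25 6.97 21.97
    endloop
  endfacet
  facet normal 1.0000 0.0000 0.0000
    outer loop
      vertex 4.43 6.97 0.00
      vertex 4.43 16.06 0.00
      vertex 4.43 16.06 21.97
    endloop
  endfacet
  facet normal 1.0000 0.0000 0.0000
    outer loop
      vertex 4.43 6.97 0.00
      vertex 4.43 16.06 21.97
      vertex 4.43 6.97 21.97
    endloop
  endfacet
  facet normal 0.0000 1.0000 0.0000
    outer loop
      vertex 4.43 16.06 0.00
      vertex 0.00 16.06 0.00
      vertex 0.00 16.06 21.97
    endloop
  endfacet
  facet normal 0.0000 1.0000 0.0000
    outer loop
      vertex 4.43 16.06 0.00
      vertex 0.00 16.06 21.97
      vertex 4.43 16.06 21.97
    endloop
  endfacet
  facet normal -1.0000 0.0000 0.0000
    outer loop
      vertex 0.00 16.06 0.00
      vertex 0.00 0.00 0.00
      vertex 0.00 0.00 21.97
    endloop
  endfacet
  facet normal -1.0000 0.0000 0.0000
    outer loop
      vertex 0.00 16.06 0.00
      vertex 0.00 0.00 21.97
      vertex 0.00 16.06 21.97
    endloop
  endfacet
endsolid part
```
; perimeter-only toolpath
G21 ; units = mm
G90 ; absolute positioning
G28 ; home
; layer 1
G0 Z5.49
G0 X0.00 Y0.00
G1 X17.25 Y0.00
G1 X17.25 Y6.97
G1 X4.43 Y6.97
G1 X4.43 Y16.06
G1 X0.00 Y16.06
G1 X0.00 Y0.00
; layer 2
G0 Z10.98
G0 X0.00 Y0.00
G1 X17.25 Y0.00
G1 X17.25 Y6.97
G1 X4.43 Y6.97
G1 X4.43 Y16.06
G1 X0.00 Y16.06
G1 X0.00 Y0.00
; layer 3
G0 Z16.48
G0 X0.00 Y0.00
G1 X17.25 Y0.00
G1 X17.25 Y6.97
G1 X4.43 Y6.97
G1 X4.43 Y16.06
G1 X0.00 Y16.06
G1 X0.00 Y0.00
; layer 4
G0 Z21.97
G0 X0.00 Y0.00
G1 X17.25 Y0.00
G1 X17.25 Y6.97
G1 X4.43 Y6.97
G1 X4.43 Y16.06
G1 X0.00 Y16.06
G1 X0.00 Y0.00
M2 ; end

The solid is an L-shaped prism: outer 17.2 × 16.1 mm, arm thicknesses ≈ 6.97 mm (horizontal) and 4.43 mm (vertical), extruded 22 mm in z. Slicing at Δz = 5.49 mm — 4 equal slices spanning the solid's height, so layer i sits at z = i·h/4 — gives 4 non-empty perimeters. Each is a 6-segment closed polygon; G0 lifts to the layer z and rapids to the start vertex, then G1 traces the edges.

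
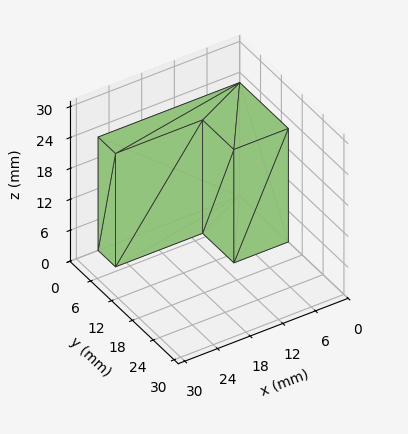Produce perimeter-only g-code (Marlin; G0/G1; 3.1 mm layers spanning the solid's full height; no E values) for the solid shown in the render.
Reading the render: the shape is an L-shaped prism: outer 26 × 14 mm, arm thicknesses ≈ 5 mm (horizontal) and 10 mm (vertical), extruded 22 mm in z (dimensions read to the nearest mm from the axis ticks). For the g-code, the solid's height is divided into equal slices at the stated Δz and each level perimeter traced with G1 moves after a G0 lift.

; perimeter-only toolpath
G21 ; units = mm
G90 ; absolute positioning
G28 ; home
; layer 1
G0 Z3.1
G0 X0.0 Y0.0
G1 X26.0 Y0.0
G1 X26.0 Y5.0
G1 X10.0 Y5.0
G1 X10.0 Y14.0
G1 X0.0 Y14.0
G1 X0.0 Y0.0
; layer 2
G0 Z6.3
G0 X0.0 Y0.0
G1 X26.0 Y0.0
G1 X26.0 Y5.0
G1 X10.0 Y5.0
G1 X10.0 Y14.0
G1 X0.0 Y14.0
G1 X0.0 Y0.0
; layer 3
G0 Z9.4
G0 X0.0 Y0.0
G1 X26.0 Y0.0
G1 X26.0 Y5.0
G1 X10.0 Y5.0
G1 X10.0 Y14.0
G1 X0.0 Y14.0
G1 X0.0 Y0.0
; layer 4
G0 Z12.6
G0 X0.0 Y0.0
G1 X26.0 Y0.0
G1 X26.0 Y5.0
G1 X10.0 Y5.0
G1 X10.0 Y14.0
G1 X0.0 Y14.0
G1 X0.0 Y0.0
; layer 5
G0 Z15.7
G0 X0.0 Y0.0
G1 X26.0 Y0.0
G1 X26.0 Y5.0
G1 X10.0 Y5.0
G1 X10.0 Y14.0
G1 X0.0 Y14.0
G1 X0.0 Y0.0
; layer 6
G0 Z18.9
G0 X0.0 Y0.0
G1 X26.0 Y0.0
G1 X26.0 Y5.0
G1 X10.0 Y5.0
G1 X10.0 Y14.0
G1 X0.0 Y14.0
G1 X0.0 Y0.0
; layer 7
G0 Z22.0
G0 X0.0 Y0.0
G1 X26.0 Y0.0
G1 X26.0 Y5.0
G1 X10.0 Y5.0
G1 X10.0 Y14.0
G1 X0.0 Y14.0
G1 X0.0 Y0.0
M2 ; end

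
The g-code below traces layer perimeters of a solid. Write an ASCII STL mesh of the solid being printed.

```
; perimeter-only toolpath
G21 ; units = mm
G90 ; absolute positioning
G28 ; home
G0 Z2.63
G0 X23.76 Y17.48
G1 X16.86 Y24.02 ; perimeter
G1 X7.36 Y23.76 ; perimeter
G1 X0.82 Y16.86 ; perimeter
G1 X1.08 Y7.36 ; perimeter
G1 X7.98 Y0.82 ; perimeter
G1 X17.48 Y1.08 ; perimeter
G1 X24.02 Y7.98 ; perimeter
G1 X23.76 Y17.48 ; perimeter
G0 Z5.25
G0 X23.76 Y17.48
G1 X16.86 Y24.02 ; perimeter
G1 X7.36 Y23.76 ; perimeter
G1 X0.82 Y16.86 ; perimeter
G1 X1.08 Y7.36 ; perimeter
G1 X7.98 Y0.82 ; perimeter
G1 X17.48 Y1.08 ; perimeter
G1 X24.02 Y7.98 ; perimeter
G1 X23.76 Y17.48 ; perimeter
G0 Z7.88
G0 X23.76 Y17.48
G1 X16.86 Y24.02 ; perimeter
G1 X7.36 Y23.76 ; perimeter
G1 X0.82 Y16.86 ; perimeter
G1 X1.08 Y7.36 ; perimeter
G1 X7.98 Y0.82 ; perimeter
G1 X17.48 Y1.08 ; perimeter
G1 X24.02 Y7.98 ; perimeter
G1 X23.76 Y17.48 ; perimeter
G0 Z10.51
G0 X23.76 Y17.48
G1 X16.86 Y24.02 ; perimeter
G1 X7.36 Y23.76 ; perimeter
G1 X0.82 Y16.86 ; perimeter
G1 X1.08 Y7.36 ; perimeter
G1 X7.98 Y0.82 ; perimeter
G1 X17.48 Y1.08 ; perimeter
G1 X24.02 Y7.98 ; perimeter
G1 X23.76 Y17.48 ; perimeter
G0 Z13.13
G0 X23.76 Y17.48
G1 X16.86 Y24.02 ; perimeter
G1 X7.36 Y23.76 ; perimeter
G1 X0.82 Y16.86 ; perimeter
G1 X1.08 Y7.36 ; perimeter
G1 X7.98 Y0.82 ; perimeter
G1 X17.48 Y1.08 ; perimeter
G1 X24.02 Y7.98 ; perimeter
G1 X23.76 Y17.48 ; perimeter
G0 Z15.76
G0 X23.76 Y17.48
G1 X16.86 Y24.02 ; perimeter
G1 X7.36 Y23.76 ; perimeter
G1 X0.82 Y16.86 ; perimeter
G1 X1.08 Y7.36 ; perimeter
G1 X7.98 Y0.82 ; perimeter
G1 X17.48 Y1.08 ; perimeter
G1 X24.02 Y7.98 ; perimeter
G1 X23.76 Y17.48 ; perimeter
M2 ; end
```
solid part
  facet normal 0.0000 0.0000 -1.0000
    outer loop
      vertex 7.36 23.76 0.00
      vertex 16.86 24.02 0.00
      vertex 23.76 17.48 0.00
    endloop
  endfacet
  facet normal 0.0000 0.0000 -1.0000
    outer loop
      vertex 0.82 16.86 0.00
      vertex 7.36 23.76 0.00
      vertex 23.76 17.48 0.00
    endloop
  endfacet
  facet normal 0.0000 0.0000 -1.0000
    outer loop
      vertex 1.08 7.36 0.00
      vertex 0.82 16.86 0.00
      vertex 23.76 17.48 0.00
    endloop
  endfacet
  facet normal 0.0000 0.0000 -1.0000
    outer loop
      vertex 7.98 0.82 0.00
      vertex 1.08 7.36 0.00
      vertex 23.76 17.48 0.00
    endloop
  endfacet
  facet normal 0.0000 0.0000 -1.0000
    outer loop
      vertex 17.48 1.08 0.00
      vertex 7.98 0.82 0.00
      vertex 23.76 17.48 0.00
    endloop
  endfacet
  facet normal 0.0000 0.0000 -1.0000
    outer loop
      vertex 24.02 7.98 0.00
      vertex 17.48 1.08 0.00
      vertex 23.76 17.48 0.00
    endloop
  endfacet
  facet normal 0.0000 0.0000 1.0000
    outer loop
      vertex 23.76 17.48 15.76
      vertex 16.86 24.02 15.76
      vertex 7.36 23.76 15.76
    endloop
  endfacet
  facet normal 0.0000 0.0000 1.0000
    outer loop
      vertex 23.76 17.48 15.76
      vertex 7.36 23.76 15.76
      vertex 0.82 16.86 15.76
    endloop
  endfacet
  facet normal 0.0000 0.0000 1.0000
    outer loop
      vertex 23.76 17.48 15.76
      vertex 0.82 16.86 15.76
      vertex 1.08 7.36 15.76
    endloop
  endfacet
  facet normal 0.0000 0.0000 1.0000
    outer loop
      vertex 23.76 17.48 15.76
      vertex 1.08 7.36 15.76
      vertex 7.98 0.82 15.76
    endloop
  endfacet
  facet normal 0.0000 0.0000 1.0000
    outer loop
      vertex 23.76 17.48 15.76
      vertex 7.98 0.82 15.76
      vertex 17.48 1.08 15.76
    endloop
  endfacet
  facet normal 0.0000 0.0000 1.0000
    outer loop
      vertex 23.76 17.48 15.76
      vertex 17.48 1.08 15.76
      vertex 24.02 7.98 15.76
    endloop
  endfacet
  facet normal 0.6879 0.7258 0.0000
    outer loop
      vertex 23.76 17.48 0.00
      vertex 16.86 24.02 0.00
      vertex 16.86 24.02 15.76
    endloop
  endfacet
  facet normal 0.6879 0.7258 0.0000
    outer loop
      vertex 23.76 17.48 0.00
      vertex 16.86 24.02 15.76
      vertex 23.76 17.48 15.76
    endloop
  endfacet
  facet normal -0.0274 0.9996 0.0000
    outer loop
      vertex 16.86 24.02 0.00
      vertex 7.36 23.76 0.00
      vertex 7.36 23.76 15.76
    endloop
  endfacet
  facet normal -0.0274 0.9996 0.0000
    outer loop
      vertex 16.86 24.02 0.00
      vertex 7.36 23.76 15.76
      vertex 16.86 24.02 15.76
    endloop
  endfacet
  facet normal -0.7258 0.6879 0.0000
    outer loop
      vertex 7.36 23.76 0.00
      vertex 0.82 16.86 0.00
      vertex 0.82 16.86 15.76
    endloop
  endfacet
  facet normal -0.7258 0.6879 0.0000
    outer loop
      vertex 7.36 23.76 0.00
      vertex 0.82 16.86 15.76
      vertex 7.36 23.76 15.76
    endloop
  endfacet
  facet normal -0.9996 -0.0274 0.0000
    outer loop
      vertex 0.82 16.86 0.00
      vertex 1.08 7.36 0.00
      vertex 1.08 7.36 15.76
    endloop
  endfacet
  facet normal -0.9996 -0.0274 0.0000
    outer loop
      vertex 0.82 16.86 0.00
      vertex 1.08 7.36 15.76
      vertex 0.82 16.86 15.76
    endloop
  endfacet
  facet normal -0.6879 -0.7258 0.0000
    outer loop
      vertex 1.08 7.36 0.00
      vertex 7.98 0.82 0.00
      vertex 7.98 0.82 15.76
    endloop
  endfacet
  facet normal -0.6879 -0.7258 0.0000
    outer loop
      vertex 1.08 7.36 0.00
      vertex 7.98 0.82 15.76
      vertex 1.08 7.36 15.76
    endloop
  endfacet
  facet normal 0.0274 -0.9996 0.0000
    outer loop
      vertex 7.98 0.82 0.00
      vertex 17.48 1.08 0.00
      vertex 17.48 1.08 15.76
    endloop
  endfacet
  facet normal 0.0274 -0.9996 0.0000
    outer loop
      vertex 7.98 0.82 0.00
      vertex 17.48 1.08 15.76
      vertex 7.98 0.82 15.76
    endloop
  endfacet
  facet normal 0.7258 -0.6879 0.0000
    outer loop
      vertex 17.48 1.08 0.00
      vertex 24.02 7.98 0.00
      vertex 24.02 7.98 15.76
    endloop
  endfacet
  facet normal 0.7258 -0.6879 0.0000
    outer loop
      vertex 17.48 1.08 0.00
      vertex 24.02 7.98 15.76
      vertex 17.48 1.08 15.76
    endloop
  endfacet
  facet normal 0.9996 0.0274 0.0000
    outer loop
      vertex 24.02 7.98 0.00
      vertex 23.76 17.48 0.00
      vertex 23.76 17.48 15.76
    endloop
  endfacet
  facet normal 0.9996 0.0274 0.0000
    outer loop
      vertex 24.02 7.98 0.00
      vertex 23.76 17.48 15.76
      vertex 24.02 7.98 15.76
    endloop
  endfacet
endsolid part

The G0 Z moves step by Δz≈2.63 mm. Every layer's G1 loop is the same polygon, so the solid is a straight extrusion of it from z=0 to z≈15.8. Closing with flat bottom and top caps and triangulating gives 28 facets — a regular 8-sided prism (a cylinder approximated with 8 flat sides), circumscribed radius ≈ 12.4 mm, height ≈ 15.8 mm.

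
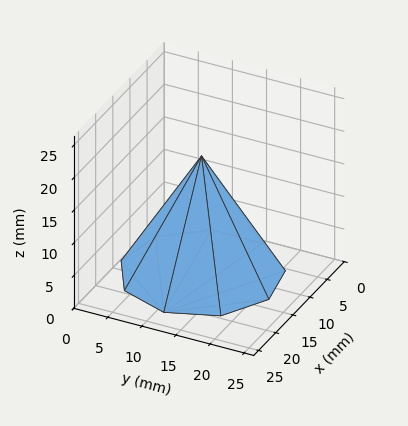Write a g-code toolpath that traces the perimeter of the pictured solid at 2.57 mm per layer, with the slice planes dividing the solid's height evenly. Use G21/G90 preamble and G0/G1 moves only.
Reading the render: the shape is a regular 9-sided pyramid, base circumscribed radius ≈ 11 mm, apex at z ≈ 18 mm (dimensions read to the nearest mm from the axis ticks). For the g-code, the solid's height is divided into equal slices at the stated Δz and each level perimeter traced with G1 moves after a G0 lift.

; perimeter-only toolpath
G21 ; units = mm
G90 ; absolute positioning
G28 ; home
; layer 1
G0 Z2.57
G0 X20.43 Y11.00
G1 X18.23 Y17.06
G1 X12.64 Y20.28
G1 X6.29 Y19.17
G1 X2.14 Y14.22
G1 X2.14 Y7.78
G1 X6.29 Y2.83
G1 X12.64 Y1.72
G1 X18.23 Y4.94
G1 X20.43 Y11.00
; layer 2
G0 Z5.14
G0 X18.86 Y11.00
G1 X17.02 Y16.05
G1 X12.36 Y18.74
G1 X7.07 Y17.81
G1 X3.61 Y13.69
G1 X3.61 Y8.31
G1 X7.07 Y4.19
G1 X12.36 Y3.26
G1 X17.02 Y5.95
G1 X18.86 Y11.00
; layer 3
G0 Z7.71
G0 X17.29 Y11.00
G1 X15.82 Y15.04
G1 X12.09 Y17.19
G1 X7.86 Y16.45
G1 X5.09 Y13.15
G1 X5.09 Y8.85
G1 X7.86 Y5.55
G1 X12.09 Y4.81
G1 X15.82 Y6.96
G1 X17.29 Y11.00
; layer 4
G0 Z10.29
G0 X15.71 Y11.00
G1 X14.61 Y14.03
G1 X11.82 Y15.64
G1 X8.64 Y15.08
G1 X6.57 Y12.61
G1 X6.57 Y9.39
G1 X8.64 Y6.92
G1 X11.82 Y6.36
G1 X14.61 Y7.97
G1 X15.71 Y11.00
; layer 5
G0 Z12.86
G0 X14.14 Y11.00
G1 X13.41 Y13.02
G1 X11.55 Y14.09
G1 X9.43 Y13.72
G1 X8.05 Y12.07
G1 X8.05 Y9.93
G1 X9.43 Y8.28
G1 X11.55 Y7.91
G1 X13.41 Y8.98
G1 X14.14 Y11.00
; layer 6
G0 Z15.43
G0 X12.57 Y11.00
G1 X12.20 Y12.01
G1 X11.27 Y12.55
G1 X10.21 Y12.36
G1 X9.52 Y11.54
G1 X9.52 Y10.46
G1 X10.21 Y9.64
G1 X11.27 Y9.45
G1 X12.20 Y9.99
G1 X12.57 Y11.00
M2 ; end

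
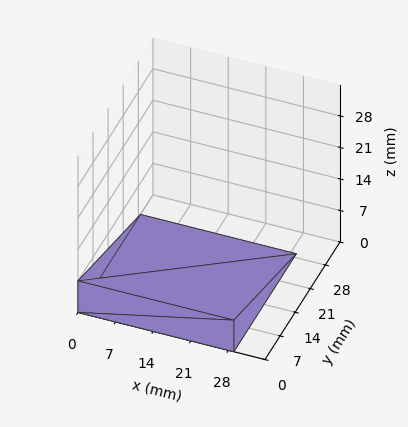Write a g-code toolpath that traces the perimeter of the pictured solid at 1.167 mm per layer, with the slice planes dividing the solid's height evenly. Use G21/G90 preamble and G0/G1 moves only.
Reading the render: the shape is a wedge (ramp): 29 × 29 mm base, rising to 7 mm along the y=0 edge and sloping linearly to z=0 at y=29 (dimensions read to the nearest mm from the axis ticks). For the g-code, the solid's height is divided into equal slices at the stated Δz and each level perimeter traced with G1 moves after a G0 lift.

; perimeter-only toolpath
G21 ; units = mm
G90 ; absolute positioning
G28 ; home
; layer 1
G0 Z1.167
G0 X0.000 Y0.000
G1 X29.000 Y0.000
G1 X29.000 Y24.167
G1 X0.000 Y24.167
G1 X0.000 Y0.000
; layer 2
G0 Z2.333
G0 X0.000 Y0.000
G1 X29.000 Y0.000
G1 X29.000 Y19.333
G1 X0.000 Y19.333
G1 X0.000 Y0.000
; layer 3
G0 Z3.500
G0 X0.000 Y0.000
G1 X29.000 Y0.000
G1 X29.000 Y14.500
G1 X0.000 Y14.500
G1 X0.000 Y0.000
; layer 4
G0 Z4.667
G0 X0.000 Y0.000
G1 X29.000 Y0.000
G1 X29.000 Y9.667
G1 X0.000 Y9.667
G1 X0.000 Y0.000
; layer 5
G0 Z5.833
G0 X0.000 Y0.000
G1 X29.000 Y0.000
G1 X29.000 Y4.833
G1 X0.000 Y4.833
G1 X0.000 Y0.000
M2 ; end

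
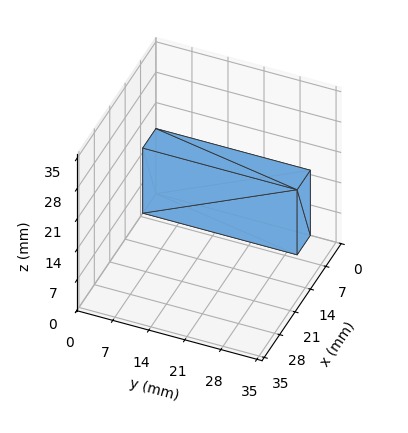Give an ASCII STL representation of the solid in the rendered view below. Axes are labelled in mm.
Reading the render: the shape is a rectangular box, roughly 6 × 30 mm footprint and 15 mm tall (dimensions read to the nearest mm from the axis ticks). For the STL, each face is triangulated and given an outward normal.

solid part
  facet normal 0.0000 0.0000 -1.0000
    outer loop
      vertex 6.000 30.000 0.000
      vertex 6.000 0.000 0.000
      vertex 0.000 0.000 0.000
    endloop
  endfacet
  facet normal 0.0000 0.0000 -1.0000
    outer loop
      vertex 0.000 30.000 0.000
      vertex 6.000 30.000 0.000
      vertex 0.000 0.000 0.000
    endloop
  endfacet
  facet normal 0.0000 0.0000 1.0000
    outer loop
      vertex 0.000 0.000 15.000
      vertex 6.000 0.000 15.000
      vertex 6.000 30.000 15.000
    endloop
  endfacet
  facet normal 0.0000 0.0000 1.0000
    outer loop
      vertex 0.000 0.000 15.000
      vertex 6.000 30.000 15.000
      vertex 0.000 30.000 15.000
    endloop
  endfacet
  facet normal 0.0000 -1.0000 0.0000
    outer loop
      vertex 0.000 0.000 0.000
      vertex 6.000 0.000 0.000
      vertex 6.000 0.000 15.000
    endloop
  endfacet
  facet normal 0.0000 -1.0000 0.0000
    outer loop
      vertex 0.000 0.000 0.000
      vertex 6.000 0.000 15.000
      vertex 0.000 0.000 15.000
    endloop
  endfacet
  facet normal 0.0000 1.0000 0.0000
    outer loop
      vertex 6.000 30.000 15.000
      vertex 6.000 30.000 0.000
      vertex 0.000 30.000 0.000
    endloop
  endfacet
  facet normal 0.0000 1.0000 0.0000
    outer loop
      vertex 0.000 30.000 15.000
      vertex 6.000 30.000 15.000
      vertex 0.000 30.000 0.000
    endloop
  endfacet
  facet normal -1.0000 0.0000 0.0000
    outer loop
      vertex 0.000 30.000 15.000
      vertex 0.000 30.000 0.000
      vertex 0.000 0.000 0.000
    endloop
  endfacet
  facet normal -1.0000 0.0000 0.0000
    outer loop
      vertex 0.000 0.000 15.000
      vertex 0.000 30.000 15.000
      vertex 0.000 0.000 0.000
    endloop
  endfacet
  facet normal 1.0000 0.0000 0.0000
    outer loop
      vertex 6.000 0.000 0.000
      vertex 6.000 30.000 0.000
      vertex 6.000 30.000 15.000
    endloop
  endfacet
  facet normal 1.0000 0.0000 0.0000
    outer loop
      vertex 6.000 0.000 0.000
      vertex 6.000 30.000 15.000
      vertex 6.000 0.000 15.000
    endloop
  endfacet
endsolid part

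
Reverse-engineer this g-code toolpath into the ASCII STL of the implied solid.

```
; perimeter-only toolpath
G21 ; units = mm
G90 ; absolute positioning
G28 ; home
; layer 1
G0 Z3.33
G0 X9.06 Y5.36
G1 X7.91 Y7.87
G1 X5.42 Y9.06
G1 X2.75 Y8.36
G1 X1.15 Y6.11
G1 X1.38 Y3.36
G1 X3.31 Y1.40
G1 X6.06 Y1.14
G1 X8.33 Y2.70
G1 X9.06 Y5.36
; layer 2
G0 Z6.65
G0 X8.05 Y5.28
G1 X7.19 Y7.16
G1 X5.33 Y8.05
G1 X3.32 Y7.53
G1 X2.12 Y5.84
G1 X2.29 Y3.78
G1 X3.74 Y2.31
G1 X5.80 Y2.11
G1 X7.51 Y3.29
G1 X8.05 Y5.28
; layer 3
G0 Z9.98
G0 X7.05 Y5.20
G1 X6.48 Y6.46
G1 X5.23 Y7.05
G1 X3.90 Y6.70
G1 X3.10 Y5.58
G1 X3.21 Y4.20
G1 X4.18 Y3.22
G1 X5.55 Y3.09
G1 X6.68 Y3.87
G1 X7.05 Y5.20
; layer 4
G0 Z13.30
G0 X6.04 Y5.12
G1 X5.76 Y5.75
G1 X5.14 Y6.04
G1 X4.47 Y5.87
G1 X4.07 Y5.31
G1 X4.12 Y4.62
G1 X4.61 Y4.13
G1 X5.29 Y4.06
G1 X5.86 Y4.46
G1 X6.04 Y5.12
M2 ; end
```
solid part
  facet normal 0.0000 0.0000 -1.0000
    outer loop
      vertex 5.52 10.06 0.00
      vertex 8.63 8.58 0.00
      vertex 10.06 5.44 0.00
    endloop
  endfacet
  facet normal 0.0000 0.0000 -1.0000
    outer loop
      vertex 2.18 9.19 0.00
      vertex 5.52 10.06 0.00
      vertex 10.06 5.44 0.00
    endloop
  endfacet
  facet normal 0.0000 0.0000 -1.0000
    outer loop
      vertex 0.18 6.38 0.00
      vertex 2.18 9.19 0.00
      vertex 10.06 5.44 0.00
    endloop
  endfacet
  facet normal 0.0000 0.0000 -1.0000
    outer loop
      vertex 0.46 2.94 0.00
      vertex 0.18 6.38 0.00
      vertex 10.06 5.44 0.00
    endloop
  endfacet
  facet normal 0.0000 0.0000 -1.0000
    outer loop
      vertex 2.88 0.49 0.00
      vertex 0.46 2.94 0.00
      vertex 10.06 5.44 0.00
    endloop
  endfacet
  facet normal 0.0000 0.0000 -1.0000
    outer loop
      vertex 6.31 0.16 0.00
      vertex 2.88 0.49 0.00
      vertex 10.06 5.44 0.00
    endloop
  endfacet
  facet normal 0.0000 0.0000 -1.0000
    outer loop
      vertex 9.15 2.12 0.00
      vertex 6.31 0.16 0.00
      vertex 10.06 5.44 0.00
    endloop
  endfacet
  facet normal 0.8753 0.3986 0.2738
    outer loop
      vertex 10.06 5.44 0.00
      vertex 8.63 8.58 0.00
      vertex 5.04 5.04 16.63
    endloop
  endfacet
  facet normal 0.4133 0.8684 0.2741
    outer loop
      vertex 8.63 8.58 0.00
      vertex 5.52 10.06 0.00
      vertex 5.04 5.04 16.63
    endloop
  endfacet
  facet normal -0.2424 0.9307 0.2739
    outer loop
      vertex 5.52 10.06 0.00
      vertex 2.18 9.19 0.00
      vertex 5.04 5.04 16.63
    endloop
  endfacet
  facet normal -0.7836 0.5577 0.2739
    outer loop
      vertex 2.18 9.19 0.00
      vertex 0.18 6.38 0.00
      vertex 5.04 5.04 16.63
    endloop
  endfacet
  facet normal -0.9586 -0.0780 0.2739
    outer loop
      vertex 0.18 6.38 0.00
      vertex 0.46 2.94 0.00
      vertex 5.04 5.04 16.63
    endloop
  endfacet
  facet normal -0.6843 -0.6759 0.2738
    outer loop
      vertex 0.46 2.94 0.00
      vertex 2.88 0.49 0.00
      vertex 5.04 5.04 16.63
    endloop
  endfacet
  facet normal -0.0921 -0.9573 0.2739
    outer loop
      vertex 2.88 0.49 0.00
      vertex 6.31 0.16 0.00
      vertex 5.04 5.04 16.63
    endloop
  endfacet
  facet normal 0.5463 -0.7915 0.2740
    outer loop
      vertex 6.31 0.16 0.00
      vertex 9.15 2.12 0.00
      vertex 5.04 5.04 16.63
    endloop
  endfacet
  facet normal 0.9276 -0.2542 0.2739
    outer loop
      vertex 9.15 2.12 0.00
      vertex 10.06 5.44 0.00
      vertex 5.04 5.04 16.63
    endloop
  endfacet
endsolid part

The G0 Z moves step by Δz≈3.33 mm. The G1 loops shrink linearly with z, so the solid tapers from its base footprint up to z≈16.6. Closing with a flat bottom cap and the tapered top and triangulating gives 16 facets — a regular 9-sided pyramid, base circumscribed radius ≈ 5.04 mm, apex at z ≈ 16.6 mm.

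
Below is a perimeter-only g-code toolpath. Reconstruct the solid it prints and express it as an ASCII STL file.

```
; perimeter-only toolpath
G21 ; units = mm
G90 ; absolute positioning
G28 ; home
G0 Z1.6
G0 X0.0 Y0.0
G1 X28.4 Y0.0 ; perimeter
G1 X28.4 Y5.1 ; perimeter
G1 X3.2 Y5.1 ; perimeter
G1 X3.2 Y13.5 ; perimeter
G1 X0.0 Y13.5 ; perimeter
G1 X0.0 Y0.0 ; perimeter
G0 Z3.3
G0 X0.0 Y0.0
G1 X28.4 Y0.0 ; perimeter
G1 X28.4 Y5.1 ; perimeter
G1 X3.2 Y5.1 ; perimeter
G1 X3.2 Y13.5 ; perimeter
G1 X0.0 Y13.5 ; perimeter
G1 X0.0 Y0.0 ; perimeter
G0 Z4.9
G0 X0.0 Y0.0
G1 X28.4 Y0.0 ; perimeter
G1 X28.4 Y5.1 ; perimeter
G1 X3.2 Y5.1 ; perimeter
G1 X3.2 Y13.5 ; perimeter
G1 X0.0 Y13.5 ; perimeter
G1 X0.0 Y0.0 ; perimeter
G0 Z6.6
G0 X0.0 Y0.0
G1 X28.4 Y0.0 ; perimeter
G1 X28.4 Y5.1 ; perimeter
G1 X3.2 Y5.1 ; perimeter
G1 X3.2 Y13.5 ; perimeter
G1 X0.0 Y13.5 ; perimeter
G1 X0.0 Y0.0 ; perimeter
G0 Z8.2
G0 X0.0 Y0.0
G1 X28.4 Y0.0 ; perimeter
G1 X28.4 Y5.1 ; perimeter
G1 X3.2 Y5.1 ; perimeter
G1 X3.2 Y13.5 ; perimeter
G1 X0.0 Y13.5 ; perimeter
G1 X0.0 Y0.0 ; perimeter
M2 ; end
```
solid part
  facet normal 0.0000 0.0000 -1.0000
    outer loop
      vertex 28.4 5.1 0.0
      vertex 28.4 0.0 0.0
      vertex 0.0 0.0 0.0
    endloop
  endfacet
  facet normal 0.0000 0.0000 -1.0000
    outer loop
      vertex 3.2 5.1 0.0
      vertex 28.4 5.1 0.0
      vertex 0.0 0.0 0.0
    endloop
  endfacet
  facet normal 0.0000 0.0000 -1.0000
    outer loop
      vertex 3.2 13.5 0.0
      vertex 3.2 5.1 0.0
      vertex 0.0 0.0 0.0
    endloop
  endfacet
  facet normal 0.0000 0.0000 -1.0000
    outer loop
      vertex 0.0 13.5 0.0
      vertex 3.2 13.5 0.0
      vertex 0.0 0.0 0.0
    endloop
  endfacet
  facet normal 0.0000 0.0000 1.0000
    outer loop
      vertex 0.0 0.0 8.2
      vertex 28.4 0.0 8.2
      vertex 28.4 5.1 8.2
    endloop
  endfacet
  facet normal 0.0000 0.0000 1.0000
    outer loop
      vertex 0.0 0.0 8.2
      vertex 28.4 5.1 8.2
      vertex 3.2 5.1 8.2
    endloop
  endfacet
  facet normal 0.0000 0.0000 1.0000
    outer loop
      vertex 0.0 0.0 8.2
      vertex 3.2 5.1 8.2
      vertex 3.2 13.5 8.2
    endloop
  endfacet
  facet normal 0.0000 0.0000 1.0000
    outer loop
      vertex 0.0 0.0 8.2
      vertex 3.2 13.5 8.2
      vertex 0.0 13.5 8.2
    endloop
  endfacet
  facet normal 0.0000 -1.0000 0.0000
    outer loop
      vertex 0.0 0.0 0.0
      vertex 28.4 0.0 0.0
      vertex 28.4 0.0 8.2
    endloop
  endfacet
  facet normal 0.0000 -1.0000 0.0000
    outer loop
      vertex 0.0 0.0 0.0
      vertex 28.4 0.0 8.2
      vertex 0.0 0.0 8.2
    endloop
  endfacet
  facet normal 1.0000 0.0000 0.0000
    outer loop
      vertex 28.4 0.0 0.0
      vertex 28.4 5.1 0.0
      vertex 28.4 5.1 8.2
    endloop
  endfacet
  facet normal 1.0000 0.0000 0.0000
    outer loop
      vertex 28.4 0.0 0.0
      vertex 28.4 5.1 8.2
      vertex 28.4 0.0 8.2
    endloop
  endfacet
  facet normal 0.0000 1.0000 0.0000
    outer loop
      vertex 28.4 5.1 0.0
      vertex 3.2 5.1 0.0
      vertex 3.2 5.1 8.2
    endloop
  endfacet
  facet normal 0.0000 1.0000 0.0000
    outer loop
      vertex 28.4 5.1 0.0
      vertex 3.2 5.1 8.2
      vertex 28.4 5.1 8.2
    endloop
  endfacet
  facet normal 1.0000 0.0000 0.0000
    outer loop
      vertex 3.2 5.1 0.0
      vertex 3.2 13.5 0.0
      vertex 3.2 13.5 8.2
    endloop
  endfacet
  facet normal 1.0000 0.0000 0.0000
    outer loop
      vertex 3.2 5.1 0.0
      vertex 3.2 13.5 8.2
      vertex 3.2 5.1 8.2
    endloop
  endfacet
  facet normal 0.0000 1.0000 0.0000
    outer loop
      vertex 3.2 13.5 0.0
      vertex 0.0 13.5 0.0
      vertex 0.0 13.5 8.2
    endloop
  endfacet
  facet normal 0.0000 1.0000 0.0000
    outer loop
      vertex 3.2 13.5 0.0
      vertex 0.0 13.5 8.2
      vertex 3.2 13.5 8.2
    endloop
  endfacet
  facet normal -1.0000 0.0000 0.0000
    outer loop
      vertex 0.0 13.5 0.0
      vertex 0.0 0.0 0.0
      vertex 0.0 0.0 8.2
    endloop
  endfacet
  facet normal -1.0000 0.0000 0.0000
    outer loop
      vertex 0.0 13.5 0.0
      vertex 0.0 0.0 8.2
      vertex 0.0 13.5 8.2
    endloop
  endfacet
endsolid part

The G0 Z moves step by Δz≈1.6 mm. Every layer's G1 loop is the same polygon, so the solid is a straight extrusion of it from z=0 to z≈8.2. Closing with flat bottom and top caps and triangulating gives 20 facets — an L-shaped prism: outer 28.4 × 13.5 mm, arm thicknesses ≈ 5.1 mm (horizontal) and 3.2 mm (vertical), extruded 8.2 mm in z.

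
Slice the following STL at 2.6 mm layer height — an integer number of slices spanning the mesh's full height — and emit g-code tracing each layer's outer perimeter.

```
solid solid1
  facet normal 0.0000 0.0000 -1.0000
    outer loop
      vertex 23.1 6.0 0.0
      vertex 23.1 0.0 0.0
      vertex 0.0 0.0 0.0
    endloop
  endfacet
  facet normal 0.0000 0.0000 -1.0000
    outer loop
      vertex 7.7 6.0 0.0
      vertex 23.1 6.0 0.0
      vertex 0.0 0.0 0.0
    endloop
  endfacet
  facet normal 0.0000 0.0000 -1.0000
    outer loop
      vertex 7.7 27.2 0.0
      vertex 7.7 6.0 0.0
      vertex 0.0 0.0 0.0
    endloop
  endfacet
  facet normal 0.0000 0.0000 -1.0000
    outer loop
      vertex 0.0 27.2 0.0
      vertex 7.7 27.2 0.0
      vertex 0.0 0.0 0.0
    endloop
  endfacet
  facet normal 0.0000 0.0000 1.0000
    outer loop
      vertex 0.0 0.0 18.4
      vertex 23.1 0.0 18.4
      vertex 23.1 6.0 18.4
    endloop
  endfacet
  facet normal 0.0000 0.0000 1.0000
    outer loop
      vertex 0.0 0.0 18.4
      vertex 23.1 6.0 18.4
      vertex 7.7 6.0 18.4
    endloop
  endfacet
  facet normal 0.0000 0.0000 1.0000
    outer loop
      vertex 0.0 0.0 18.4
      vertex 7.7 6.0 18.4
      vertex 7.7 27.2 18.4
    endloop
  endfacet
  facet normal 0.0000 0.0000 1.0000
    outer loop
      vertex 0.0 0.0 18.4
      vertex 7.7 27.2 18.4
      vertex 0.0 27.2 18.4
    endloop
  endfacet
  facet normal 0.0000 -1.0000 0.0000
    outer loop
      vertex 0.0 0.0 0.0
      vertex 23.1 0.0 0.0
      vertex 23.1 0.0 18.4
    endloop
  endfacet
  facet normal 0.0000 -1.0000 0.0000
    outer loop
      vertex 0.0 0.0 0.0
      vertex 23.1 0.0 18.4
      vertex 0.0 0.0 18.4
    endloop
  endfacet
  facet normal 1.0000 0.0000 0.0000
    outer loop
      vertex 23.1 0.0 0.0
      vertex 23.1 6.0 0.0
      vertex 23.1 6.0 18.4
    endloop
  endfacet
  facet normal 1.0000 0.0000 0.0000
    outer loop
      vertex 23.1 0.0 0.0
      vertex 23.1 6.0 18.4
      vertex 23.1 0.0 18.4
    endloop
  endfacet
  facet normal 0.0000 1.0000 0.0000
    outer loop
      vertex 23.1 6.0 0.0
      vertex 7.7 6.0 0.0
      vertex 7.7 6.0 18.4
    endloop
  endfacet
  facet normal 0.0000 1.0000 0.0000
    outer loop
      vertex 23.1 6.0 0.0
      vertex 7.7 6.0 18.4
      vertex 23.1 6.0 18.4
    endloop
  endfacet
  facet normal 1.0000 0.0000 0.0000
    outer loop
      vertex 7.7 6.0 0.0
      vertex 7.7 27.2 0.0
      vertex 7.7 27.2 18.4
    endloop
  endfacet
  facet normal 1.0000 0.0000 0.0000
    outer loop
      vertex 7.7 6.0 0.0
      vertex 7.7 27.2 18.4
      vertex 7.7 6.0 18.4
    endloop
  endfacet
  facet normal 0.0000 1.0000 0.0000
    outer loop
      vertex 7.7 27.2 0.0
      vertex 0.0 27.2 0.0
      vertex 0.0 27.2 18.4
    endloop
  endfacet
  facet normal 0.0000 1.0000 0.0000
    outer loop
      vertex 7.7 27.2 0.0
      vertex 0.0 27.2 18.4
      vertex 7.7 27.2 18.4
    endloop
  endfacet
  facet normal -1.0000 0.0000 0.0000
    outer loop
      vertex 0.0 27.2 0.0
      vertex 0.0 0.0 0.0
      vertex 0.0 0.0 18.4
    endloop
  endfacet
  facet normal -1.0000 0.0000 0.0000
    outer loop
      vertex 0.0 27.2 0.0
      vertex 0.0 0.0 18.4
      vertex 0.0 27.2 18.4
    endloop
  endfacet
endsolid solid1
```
; perimeter-only toolpath
G21 ; units = mm
G90 ; absolute positioning
G28 ; home
; layer 1
G0 Z2.6
G0 X0.0 Y0.0
G1 X23.1 Y0.0
G1 X23.1 Y6.0
G1 X7.7 Y6.0
G1 X7.7 Y27.2
G1 X0.0 Y27.2
G1 X0.0 Y0.0
; layer 2
G0 Z5.3
G0 X0.0 Y0.0
G1 X23.1 Y0.0
G1 X23.1 Y6.0
G1 X7.7 Y6.0
G1 X7.7 Y27.2
G1 X0.0 Y27.2
G1 X0.0 Y0.0
; layer 3
G0 Z7.9
G0 X0.0 Y0.0
G1 X23.1 Y0.0
G1 X23.1 Y6.0
G1 X7.7 Y6.0
G1 X7.7 Y27.2
G1 X0.0 Y27.2
G1 X0.0 Y0.0
; layer 4
G0 Z10.5
G0 X0.0 Y0.0
G1 X23.1 Y0.0
G1 X23.1 Y6.0
G1 X7.7 Y6.0
G1 X7.7 Y27.2
G1 X0.0 Y27.2
G1 X0.0 Y0.0
; layer 5
G0 Z13.1
G0 X0.0 Y0.0
G1 X23.1 Y0.0
G1 X23.1 Y6.0
G1 X7.7 Y6.0
G1 X7.7 Y27.2
G1 X0.0 Y27.2
G1 X0.0 Y0.0
; layer 6
G0 Z15.8
G0 X0.0 Y0.0
G1 X23.1 Y0.0
G1 X23.1 Y6.0
G1 X7.7 Y6.0
G1 X7.7 Y27.2
G1 X0.0 Y27.2
G1 X0.0 Y0.0
; layer 7
G0 Z18.4
G0 X0.0 Y0.0
G1 X23.1 Y0.0
G1 X23.1 Y6.0
G1 X7.7 Y6.0
G1 X7.7 Y27.2
G1 X0.0 Y27.2
G1 X0.0 Y0.0
M2 ; end

The solid is an L-shaped prism: outer 23.1 × 27.2 mm, arm thicknesses ≈ 6 mm (horizontal) and 7.7 mm (vertical), extruded 18.4 mm in z. Slicing at Δz = 2.6 mm — 7 equal slices spanning the solid's height, so layer i sits at z = i·h/7 — gives 7 non-empty perimeters. Each is a 6-segment closed polygon; G0 lifts to the layer z and rapids to the start vertex, then G1 traces the edges.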